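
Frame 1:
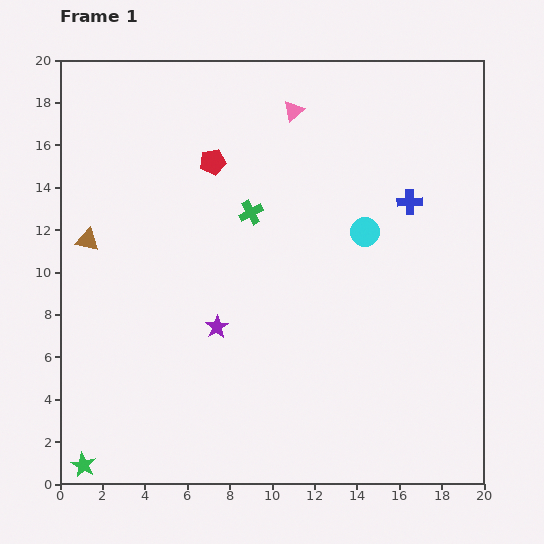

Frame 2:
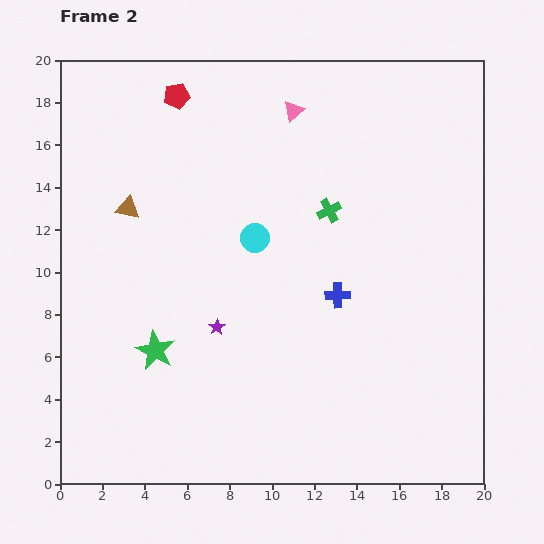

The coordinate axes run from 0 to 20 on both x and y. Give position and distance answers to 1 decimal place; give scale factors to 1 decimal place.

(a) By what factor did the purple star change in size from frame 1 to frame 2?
0.7×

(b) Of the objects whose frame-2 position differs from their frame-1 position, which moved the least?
the brown triangle

(moved 2.4)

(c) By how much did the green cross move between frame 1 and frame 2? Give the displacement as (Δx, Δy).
(3.7, 0.1)

The green cross was at (9.0, 12.8) in frame 1 and (12.7, 12.9) in frame 2.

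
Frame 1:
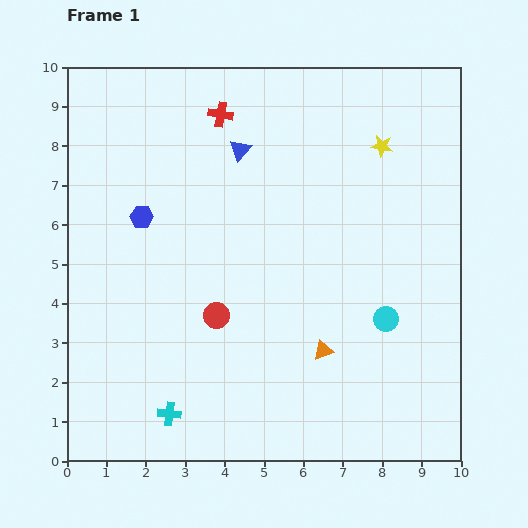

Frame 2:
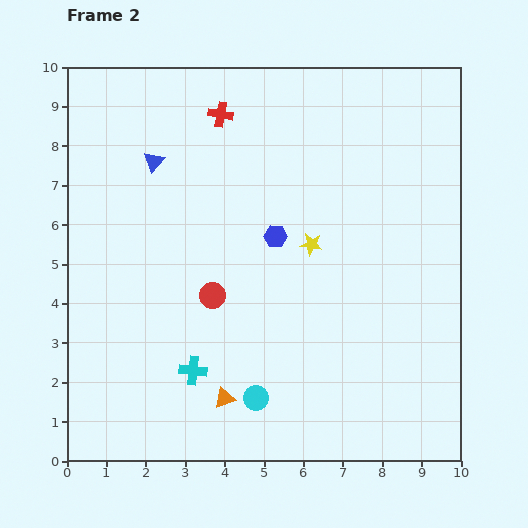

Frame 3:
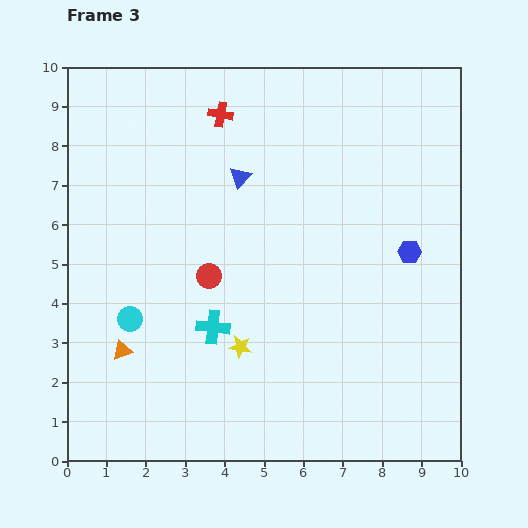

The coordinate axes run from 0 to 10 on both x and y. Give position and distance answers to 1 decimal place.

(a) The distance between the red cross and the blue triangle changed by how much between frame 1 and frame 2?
+1.1

Distance in frame 1: 1.0. Distance in frame 2: 2.1.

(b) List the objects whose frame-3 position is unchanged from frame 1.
the red cross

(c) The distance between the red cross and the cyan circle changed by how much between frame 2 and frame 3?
-1.6

Distance in frame 2: 7.3. Distance in frame 3: 5.7.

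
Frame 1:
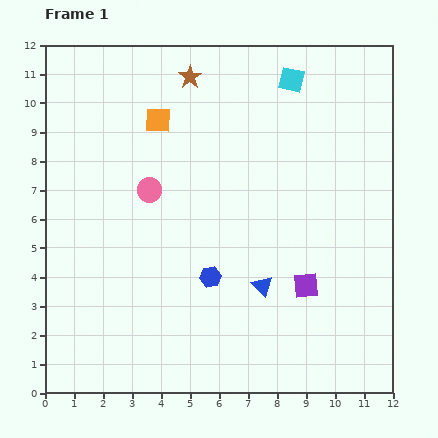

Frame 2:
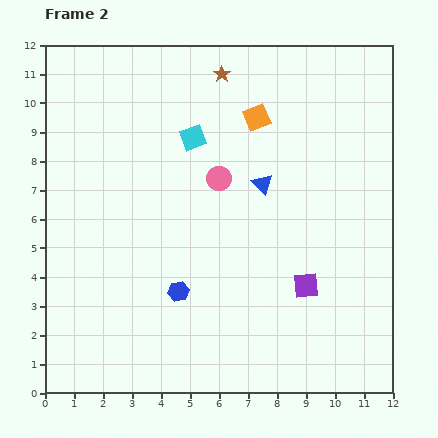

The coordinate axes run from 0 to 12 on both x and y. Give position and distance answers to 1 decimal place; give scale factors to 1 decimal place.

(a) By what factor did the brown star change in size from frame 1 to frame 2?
0.7×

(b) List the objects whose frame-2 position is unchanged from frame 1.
the purple square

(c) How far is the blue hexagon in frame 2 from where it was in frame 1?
1.2

The blue hexagon moved from (5.7, 4.0) to (4.6, 3.5), a distance of √(1.1² + 0.5²) ≈ 1.2.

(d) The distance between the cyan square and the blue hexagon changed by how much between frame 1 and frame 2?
-2.1

Distance in frame 1: 7.4. Distance in frame 2: 5.3.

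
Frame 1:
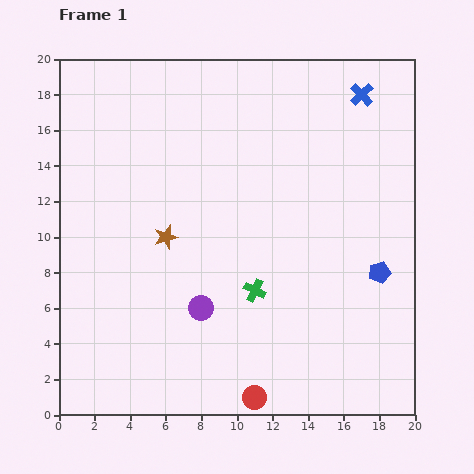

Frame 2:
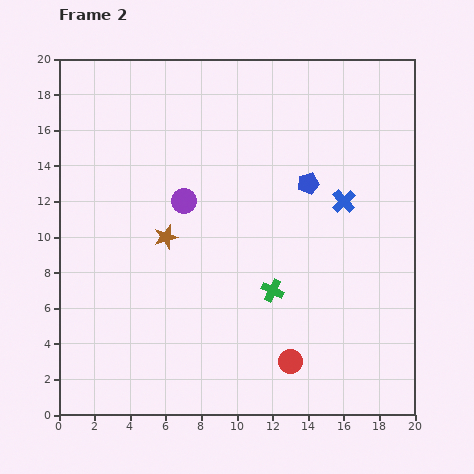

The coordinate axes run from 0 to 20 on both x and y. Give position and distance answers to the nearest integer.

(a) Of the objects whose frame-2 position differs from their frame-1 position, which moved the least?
the green cross

(moved 1)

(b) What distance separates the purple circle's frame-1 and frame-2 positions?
6

The purple circle moved from (8, 6) to (7, 12), a distance of √(1² + 6²) ≈ 6.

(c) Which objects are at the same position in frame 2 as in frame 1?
the brown star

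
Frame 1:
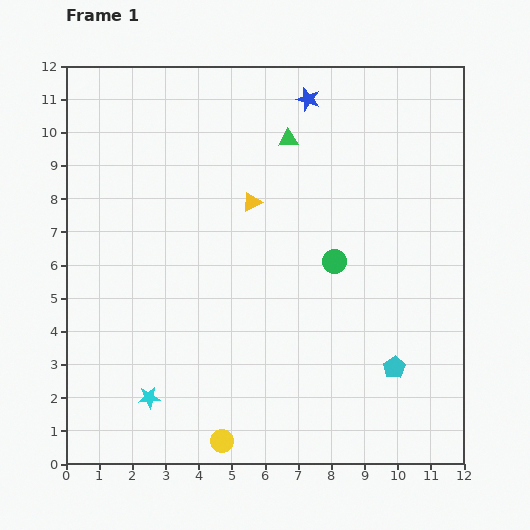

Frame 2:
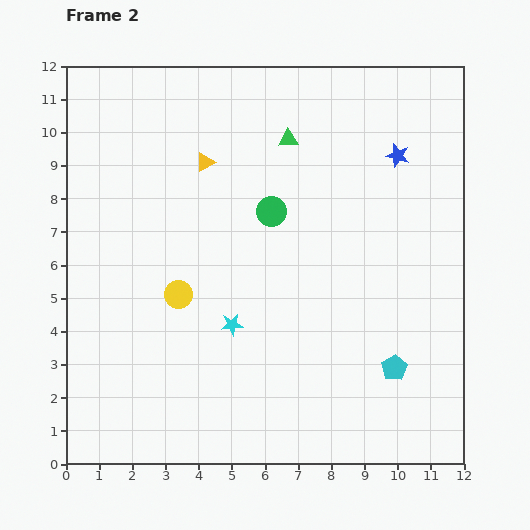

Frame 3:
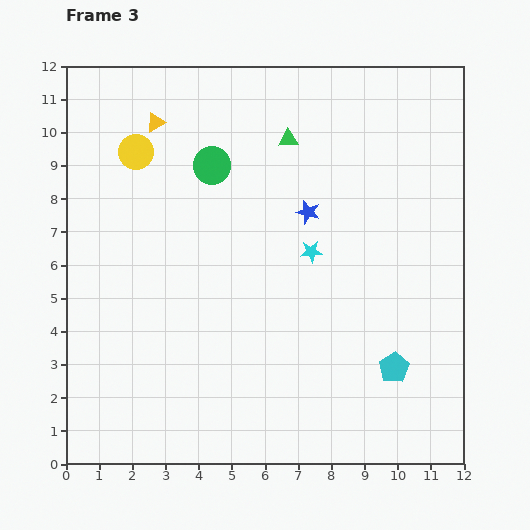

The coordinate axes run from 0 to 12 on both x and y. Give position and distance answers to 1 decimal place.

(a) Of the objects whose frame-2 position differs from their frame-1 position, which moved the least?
the yellow triangle

(moved 1.8)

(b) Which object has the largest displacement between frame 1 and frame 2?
the yellow circle

(moved 4.6; next 3.3)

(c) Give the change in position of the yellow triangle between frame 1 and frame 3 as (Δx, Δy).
(-2.9, 2.4)

The yellow triangle was at (5.6, 7.9) in frame 1 and (2.7, 10.3) in frame 3.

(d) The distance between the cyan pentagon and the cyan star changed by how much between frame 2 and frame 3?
-0.8

Distance in frame 2: 5.1. Distance in frame 3: 4.3.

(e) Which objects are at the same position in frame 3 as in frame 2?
the green triangle, the cyan pentagon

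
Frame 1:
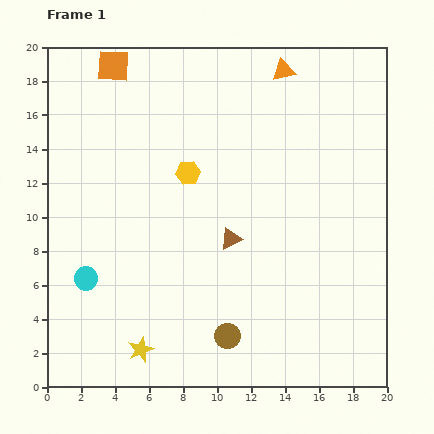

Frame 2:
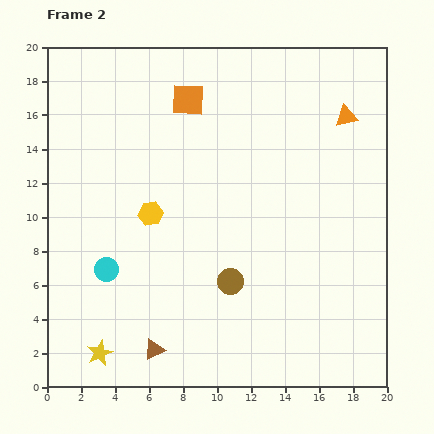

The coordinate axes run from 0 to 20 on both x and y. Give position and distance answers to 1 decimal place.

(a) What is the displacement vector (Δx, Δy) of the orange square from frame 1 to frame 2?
(4.4, -2.0)

The orange square was at (3.9, 18.9) in frame 1 and (8.3, 16.9) in frame 2.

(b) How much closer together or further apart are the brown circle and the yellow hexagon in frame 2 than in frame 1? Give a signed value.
-3.7

Distance in frame 1: 9.9. Distance in frame 2: 6.2.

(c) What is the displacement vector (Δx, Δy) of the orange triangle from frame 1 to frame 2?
(3.7, -2.7)

The orange triangle was at (13.9, 18.6) in frame 1 and (17.6, 15.9) in frame 2.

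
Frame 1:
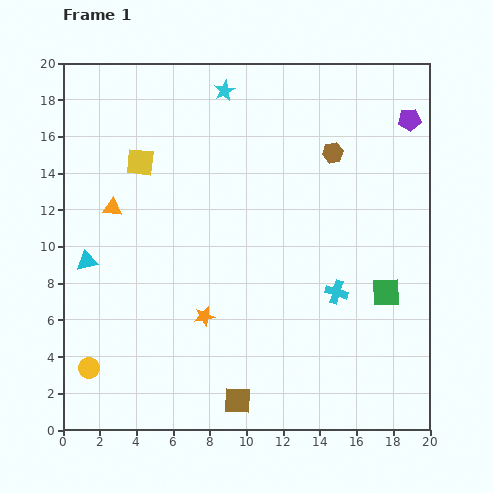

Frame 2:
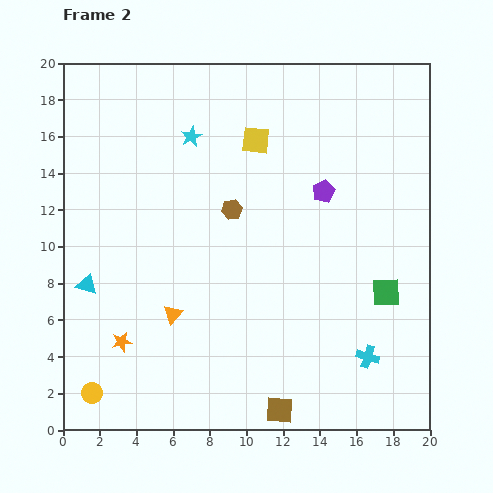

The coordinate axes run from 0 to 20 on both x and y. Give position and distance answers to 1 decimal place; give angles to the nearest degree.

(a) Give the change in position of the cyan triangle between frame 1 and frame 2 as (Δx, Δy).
(0.0, -1.3)

The cyan triangle was at (1.3, 9.2) in frame 1 and (1.3, 7.9) in frame 2.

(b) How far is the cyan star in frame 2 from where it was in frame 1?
3.1

The cyan star moved from (8.8, 18.5) to (7.0, 16.0), a distance of √(1.8² + 2.5²) ≈ 3.1.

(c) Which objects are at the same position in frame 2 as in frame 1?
the green square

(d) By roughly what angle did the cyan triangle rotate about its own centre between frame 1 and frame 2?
29° clockwise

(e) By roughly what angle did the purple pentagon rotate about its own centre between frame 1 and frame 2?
20° counter-clockwise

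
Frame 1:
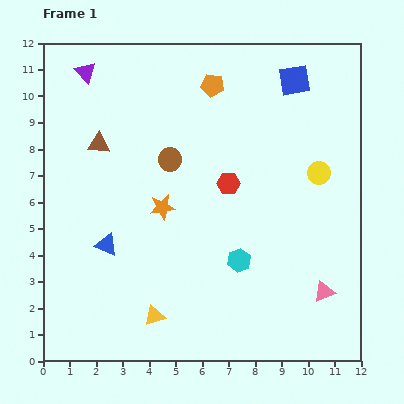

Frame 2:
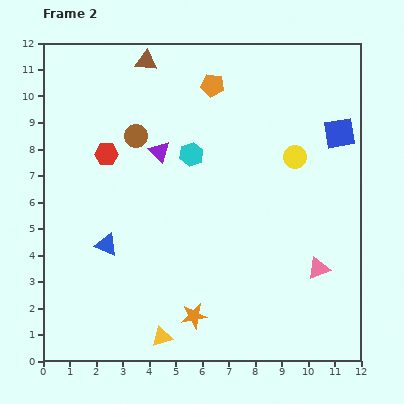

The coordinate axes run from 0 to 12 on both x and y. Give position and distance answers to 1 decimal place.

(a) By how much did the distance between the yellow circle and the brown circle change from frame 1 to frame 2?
+0.5

Distance in frame 1: 5.6. Distance in frame 2: 6.1.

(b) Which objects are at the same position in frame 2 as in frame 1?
the blue triangle, the orange pentagon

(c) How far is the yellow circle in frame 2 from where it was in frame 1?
1.1

The yellow circle moved from (10.4, 7.1) to (9.5, 7.7), a distance of √(0.9² + 0.6²) ≈ 1.1.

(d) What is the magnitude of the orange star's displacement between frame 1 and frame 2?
4.3

The orange star moved from (4.5, 5.8) to (5.7, 1.7), a distance of √(1.2² + 4.1²) ≈ 4.3.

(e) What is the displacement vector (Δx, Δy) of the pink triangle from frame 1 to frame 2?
(-0.2, 0.9)

The pink triangle was at (10.6, 2.6) in frame 1 and (10.4, 3.5) in frame 2.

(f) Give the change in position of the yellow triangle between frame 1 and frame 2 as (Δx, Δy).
(0.3, -0.8)

The yellow triangle was at (4.2, 1.7) in frame 1 and (4.5, 0.9) in frame 2.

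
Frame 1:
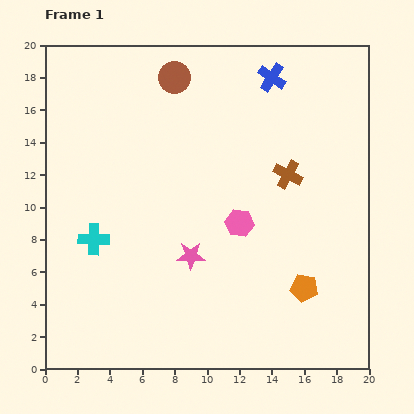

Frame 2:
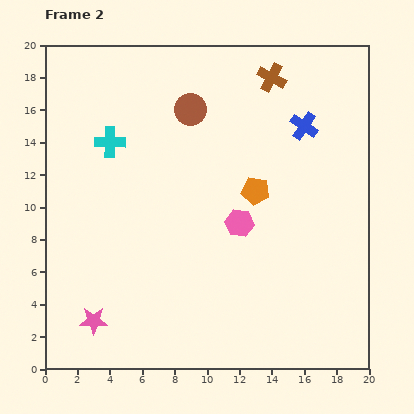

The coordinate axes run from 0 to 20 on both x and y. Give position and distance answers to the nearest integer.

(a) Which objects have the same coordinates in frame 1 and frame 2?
the pink hexagon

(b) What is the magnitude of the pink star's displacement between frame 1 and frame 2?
7

The pink star moved from (9, 7) to (3, 3), a distance of √(6² + 4²) ≈ 7.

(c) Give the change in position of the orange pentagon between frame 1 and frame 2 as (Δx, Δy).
(-3, 6)

The orange pentagon was at (16, 5) in frame 1 and (13, 11) in frame 2.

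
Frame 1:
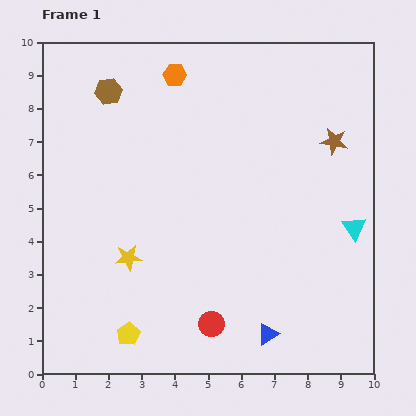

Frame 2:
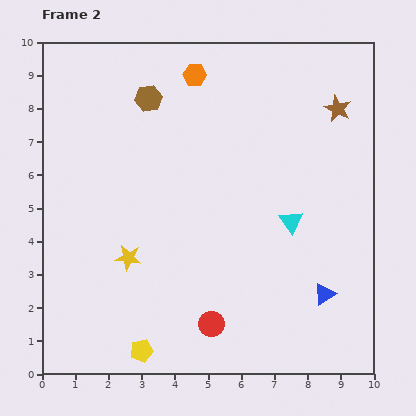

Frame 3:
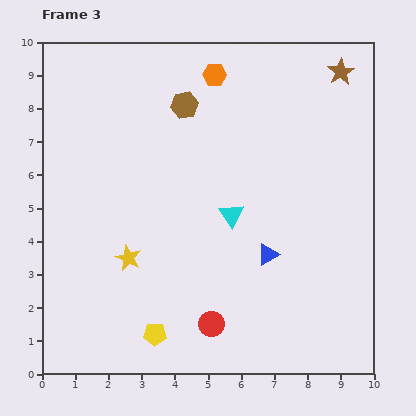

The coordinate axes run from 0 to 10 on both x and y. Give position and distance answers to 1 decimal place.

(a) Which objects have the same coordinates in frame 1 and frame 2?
the red circle, the yellow star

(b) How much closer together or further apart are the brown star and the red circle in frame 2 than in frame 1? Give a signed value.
+0.9

Distance in frame 1: 6.6. Distance in frame 2: 7.5.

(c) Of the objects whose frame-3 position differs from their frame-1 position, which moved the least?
the yellow pentagon

(moved 0.8)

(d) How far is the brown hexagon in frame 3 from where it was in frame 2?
1.1

The brown hexagon moved from (3.2, 8.3) to (4.3, 8.1), a distance of √(1.1² + 0.2²) ≈ 1.1.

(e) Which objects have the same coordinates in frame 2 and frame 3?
the red circle, the yellow star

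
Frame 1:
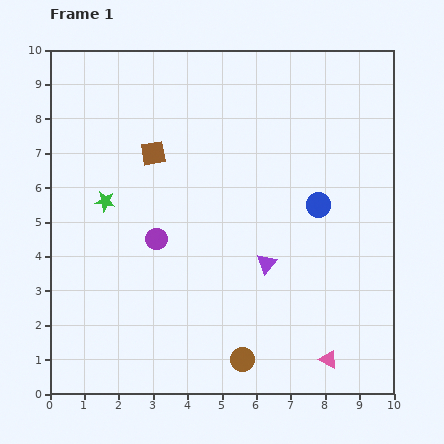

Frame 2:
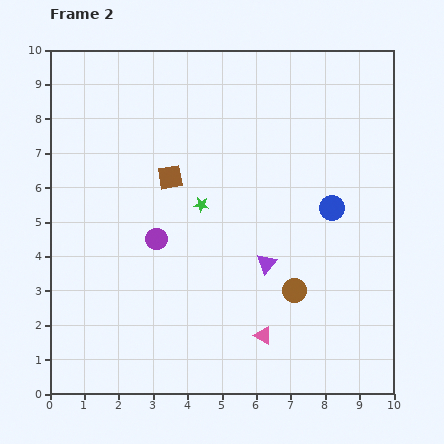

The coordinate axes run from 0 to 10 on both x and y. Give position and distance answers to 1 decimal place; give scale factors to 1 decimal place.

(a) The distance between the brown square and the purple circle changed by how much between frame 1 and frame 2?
-0.7

Distance in frame 1: 2.5. Distance in frame 2: 1.8.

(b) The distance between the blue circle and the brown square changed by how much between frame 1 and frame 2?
-0.2

Distance in frame 1: 5.0. Distance in frame 2: 4.8.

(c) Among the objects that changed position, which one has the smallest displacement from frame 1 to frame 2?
the blue circle

(moved 0.4)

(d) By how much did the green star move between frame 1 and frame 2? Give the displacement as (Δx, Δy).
(2.8, -0.1)

The green star was at (1.6, 5.6) in frame 1 and (4.4, 5.5) in frame 2.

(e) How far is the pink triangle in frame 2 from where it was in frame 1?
2.0

The pink triangle moved from (8.1, 1.0) to (6.2, 1.7), a distance of √(1.9² + 0.7²) ≈ 2.0.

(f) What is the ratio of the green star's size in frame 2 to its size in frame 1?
0.7×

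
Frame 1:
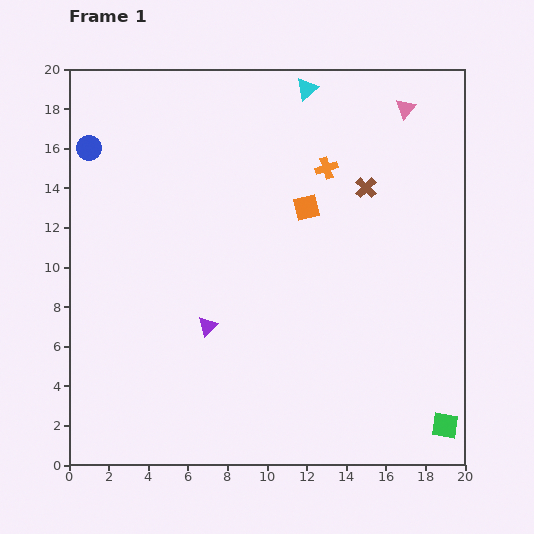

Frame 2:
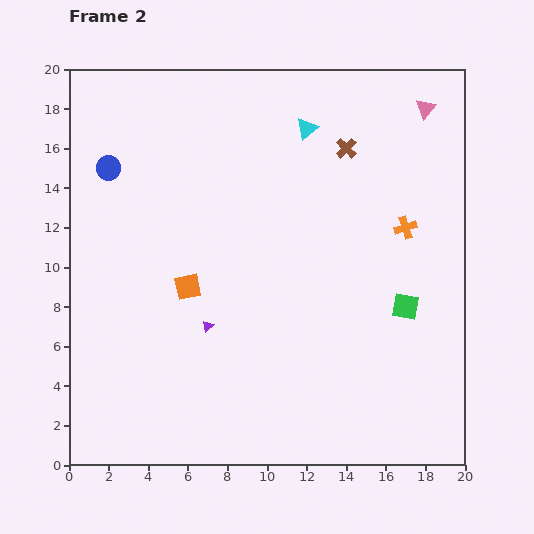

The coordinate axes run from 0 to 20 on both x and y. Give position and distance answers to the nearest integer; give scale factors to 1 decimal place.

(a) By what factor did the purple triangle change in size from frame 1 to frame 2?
0.6×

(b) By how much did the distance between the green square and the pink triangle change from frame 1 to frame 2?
-6

Distance in frame 1: 16. Distance in frame 2: 10.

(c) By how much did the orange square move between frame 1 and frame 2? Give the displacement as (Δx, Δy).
(-6, -4)

The orange square was at (12, 13) in frame 1 and (6, 9) in frame 2.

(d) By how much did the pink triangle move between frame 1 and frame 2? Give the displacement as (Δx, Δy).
(1, 0)

The pink triangle was at (17, 18) in frame 1 and (18, 18) in frame 2.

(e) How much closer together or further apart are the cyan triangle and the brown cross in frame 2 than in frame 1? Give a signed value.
-4

Distance in frame 1: 6. Distance in frame 2: 2.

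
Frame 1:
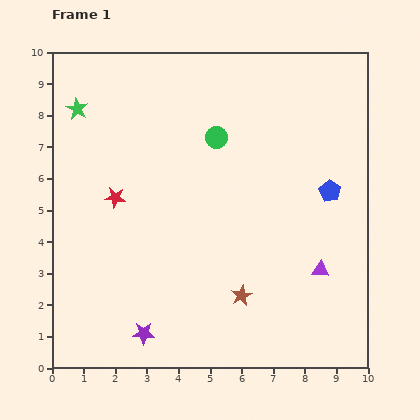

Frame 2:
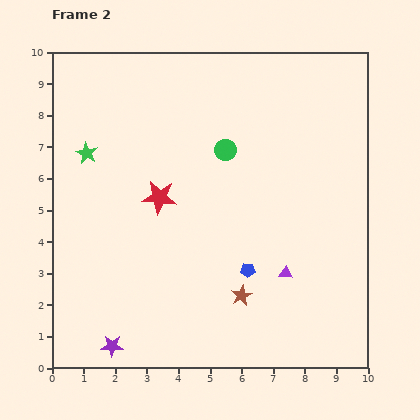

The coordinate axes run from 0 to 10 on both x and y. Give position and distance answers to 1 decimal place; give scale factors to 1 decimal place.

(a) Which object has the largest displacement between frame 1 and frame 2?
the blue pentagon

(moved 3.6; next 1.4)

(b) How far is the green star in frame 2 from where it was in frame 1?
1.4

The green star moved from (0.8, 8.2) to (1.1, 6.8), a distance of √(0.3² + 1.4²) ≈ 1.4.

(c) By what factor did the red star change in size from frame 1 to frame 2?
1.7×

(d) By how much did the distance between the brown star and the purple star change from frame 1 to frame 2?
+1.1

Distance in frame 1: 3.3. Distance in frame 2: 4.4.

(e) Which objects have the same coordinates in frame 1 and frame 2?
the brown star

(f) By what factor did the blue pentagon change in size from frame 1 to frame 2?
0.6×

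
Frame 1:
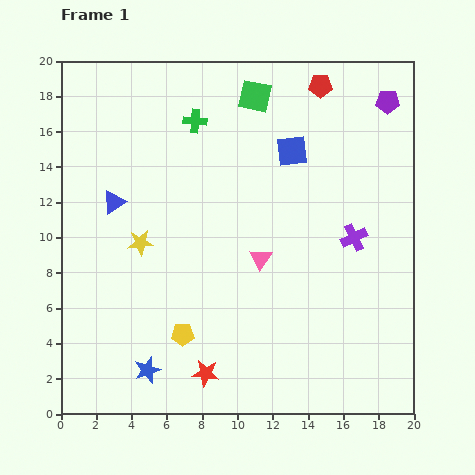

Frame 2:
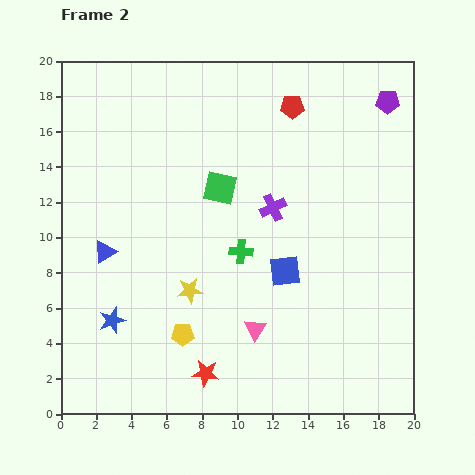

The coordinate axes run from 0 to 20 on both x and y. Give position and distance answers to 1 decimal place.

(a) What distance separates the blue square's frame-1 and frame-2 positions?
6.8

The blue square moved from (13.1, 14.9) to (12.7, 8.1), a distance of √(0.4² + 6.8²) ≈ 6.8.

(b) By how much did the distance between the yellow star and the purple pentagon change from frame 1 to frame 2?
-0.6

Distance in frame 1: 16.1. Distance in frame 2: 15.5.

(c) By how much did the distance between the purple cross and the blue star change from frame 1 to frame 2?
-2.8

Distance in frame 1: 13.9. Distance in frame 2: 11.1.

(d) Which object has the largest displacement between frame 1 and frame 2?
the green cross

(moved 7.8; next 6.8)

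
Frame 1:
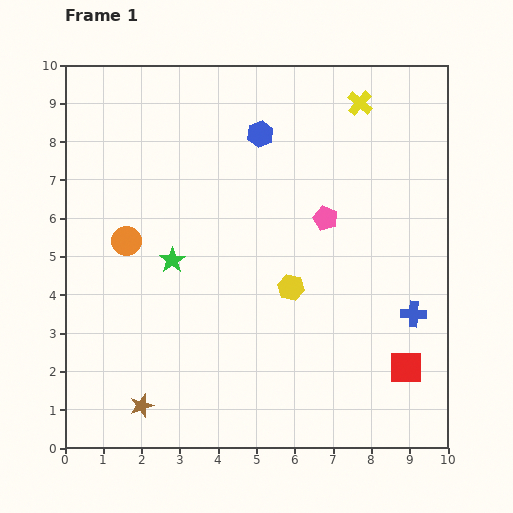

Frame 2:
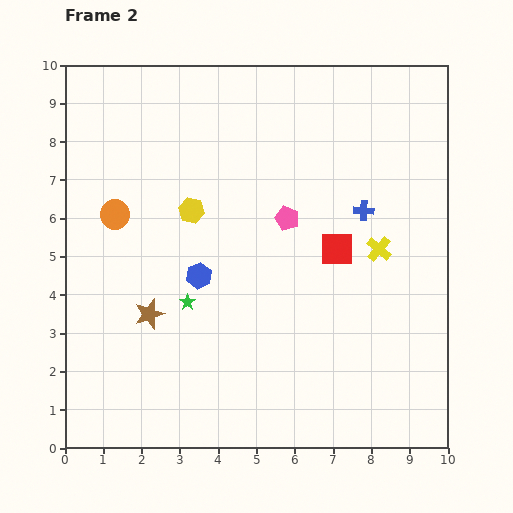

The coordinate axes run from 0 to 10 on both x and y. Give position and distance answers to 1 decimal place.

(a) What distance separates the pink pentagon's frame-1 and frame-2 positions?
1.0

The pink pentagon moved from (6.8, 6.0) to (5.8, 6.0), a distance of √(1.0² + 0.0²) ≈ 1.0.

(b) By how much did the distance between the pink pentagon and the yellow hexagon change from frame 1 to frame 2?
+0.5

Distance in frame 1: 2.0. Distance in frame 2: 2.5.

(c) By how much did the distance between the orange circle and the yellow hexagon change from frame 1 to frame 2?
-2.5

Distance in frame 1: 4.5. Distance in frame 2: 2.0.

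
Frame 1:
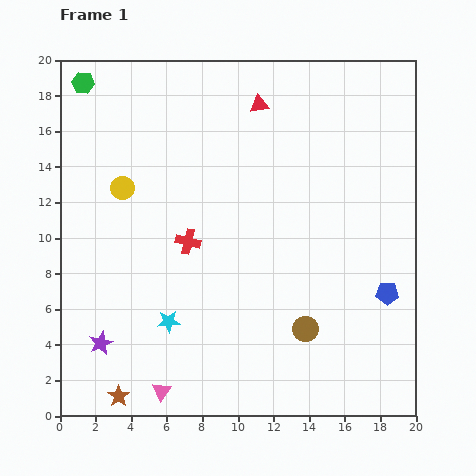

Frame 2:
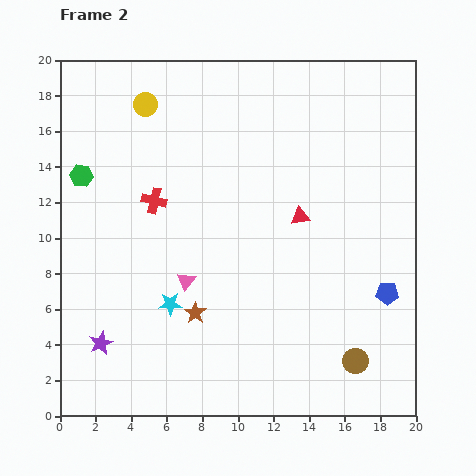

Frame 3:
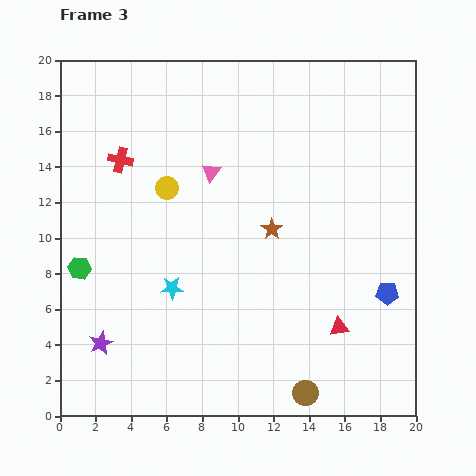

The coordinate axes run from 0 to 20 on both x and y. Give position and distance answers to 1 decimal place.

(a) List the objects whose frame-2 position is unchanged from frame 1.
the purple star, the blue pentagon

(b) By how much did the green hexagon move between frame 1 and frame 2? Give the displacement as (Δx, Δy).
(-0.1, -5.2)

The green hexagon was at (1.3, 18.7) in frame 1 and (1.2, 13.5) in frame 2.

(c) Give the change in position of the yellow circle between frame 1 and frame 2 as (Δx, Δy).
(1.3, 4.7)

The yellow circle was at (3.5, 12.8) in frame 1 and (4.8, 17.5) in frame 2.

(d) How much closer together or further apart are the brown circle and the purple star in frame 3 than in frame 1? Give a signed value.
+0.3

Distance in frame 1: 11.5. Distance in frame 3: 11.8.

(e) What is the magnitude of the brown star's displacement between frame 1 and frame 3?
12.7

The brown star moved from (3.3, 1.1) to (11.9, 10.5), a distance of √(8.6² + 9.4²) ≈ 12.7.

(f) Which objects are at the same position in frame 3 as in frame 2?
the purple star, the blue pentagon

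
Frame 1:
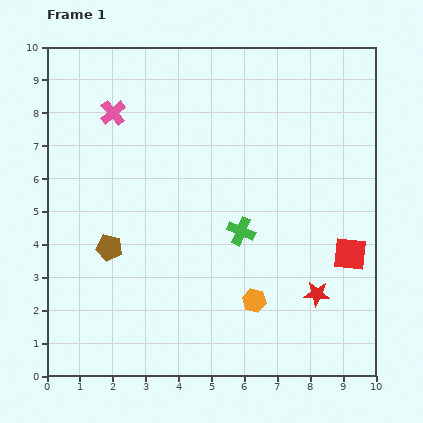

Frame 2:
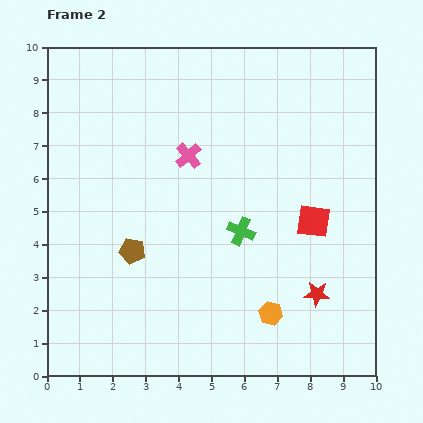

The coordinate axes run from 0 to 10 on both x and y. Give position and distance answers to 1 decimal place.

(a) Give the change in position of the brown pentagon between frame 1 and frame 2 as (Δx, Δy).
(0.7, -0.1)

The brown pentagon was at (1.9, 3.9) in frame 1 and (2.6, 3.8) in frame 2.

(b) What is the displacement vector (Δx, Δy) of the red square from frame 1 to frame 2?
(-1.1, 1.0)

The red square was at (9.2, 3.7) in frame 1 and (8.1, 4.7) in frame 2.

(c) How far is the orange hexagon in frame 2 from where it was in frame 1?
0.6

The orange hexagon moved from (6.3, 2.3) to (6.8, 1.9), a distance of √(0.5² + 0.4²) ≈ 0.6.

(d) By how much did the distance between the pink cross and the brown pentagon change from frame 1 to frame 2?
-0.7

Distance in frame 1: 4.1. Distance in frame 2: 3.4.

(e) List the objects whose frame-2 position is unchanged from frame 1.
the green cross, the red star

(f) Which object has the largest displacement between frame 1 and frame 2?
the pink cross

(moved 2.6; next 1.5)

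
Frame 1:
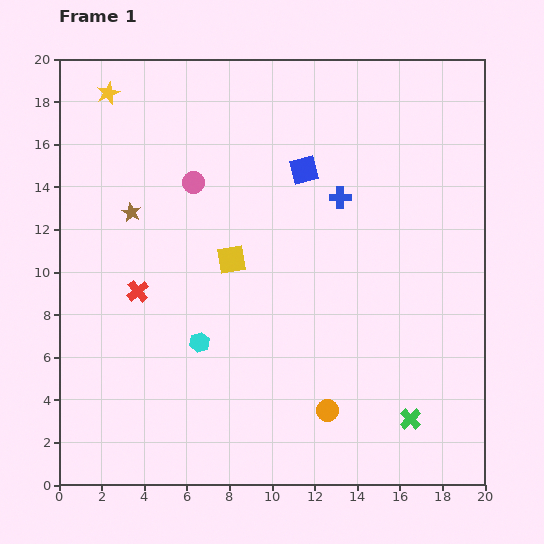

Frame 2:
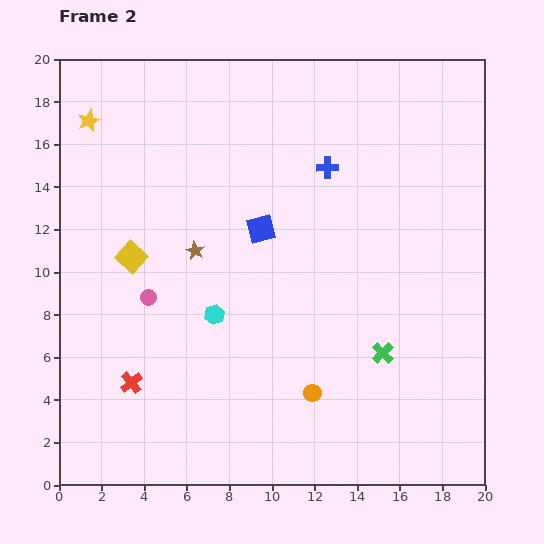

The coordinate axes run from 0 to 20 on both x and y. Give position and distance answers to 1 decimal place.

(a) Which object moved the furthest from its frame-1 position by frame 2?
the pink circle

(moved 5.8; next 4.7)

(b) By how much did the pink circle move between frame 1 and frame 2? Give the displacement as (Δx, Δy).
(-2.1, -5.4)

The pink circle was at (6.3, 14.2) in frame 1 and (4.2, 8.8) in frame 2.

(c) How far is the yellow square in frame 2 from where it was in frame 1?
4.7

The yellow square moved from (8.1, 10.6) to (3.4, 10.7), a distance of √(4.7² + 0.1²) ≈ 4.7.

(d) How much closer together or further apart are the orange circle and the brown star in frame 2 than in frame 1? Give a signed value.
-4.4

Distance in frame 1: 13.1. Distance in frame 2: 8.7.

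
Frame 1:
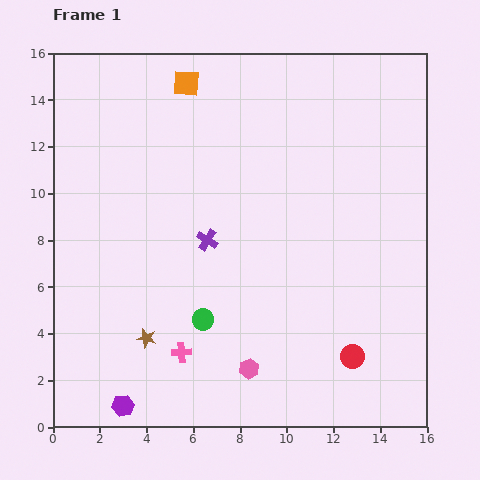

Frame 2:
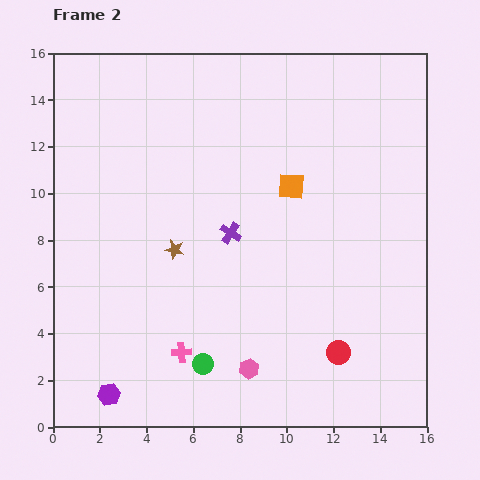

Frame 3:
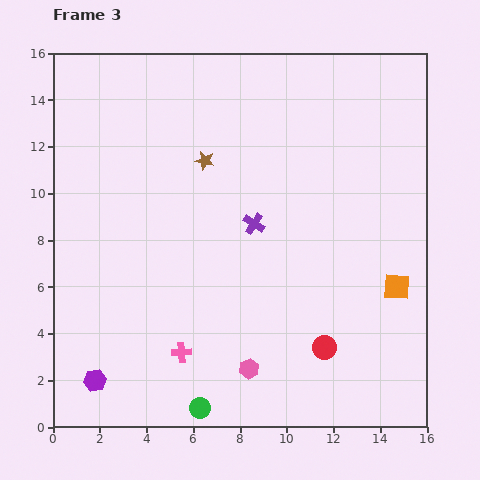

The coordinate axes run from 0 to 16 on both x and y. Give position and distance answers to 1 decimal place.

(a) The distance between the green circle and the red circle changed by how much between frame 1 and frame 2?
-0.8

Distance in frame 1: 6.6. Distance in frame 2: 5.8.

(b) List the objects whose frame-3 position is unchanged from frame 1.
the pink hexagon, the pink cross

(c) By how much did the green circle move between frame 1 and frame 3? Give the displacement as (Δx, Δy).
(-0.1, -3.8)

The green circle was at (6.4, 4.6) in frame 1 and (6.3, 0.8) in frame 3.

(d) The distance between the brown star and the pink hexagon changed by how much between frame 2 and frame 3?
+3.1

Distance in frame 2: 6.0. Distance in frame 3: 9.1.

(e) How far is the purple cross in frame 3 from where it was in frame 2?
1.1

The purple cross moved from (7.6, 8.3) to (8.6, 8.7), a distance of √(1.0² + 0.4²) ≈ 1.1.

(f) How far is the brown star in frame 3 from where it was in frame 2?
4.0

The brown star moved from (5.2, 7.6) to (6.5, 11.4), a distance of √(1.3² + 3.8²) ≈ 4.0.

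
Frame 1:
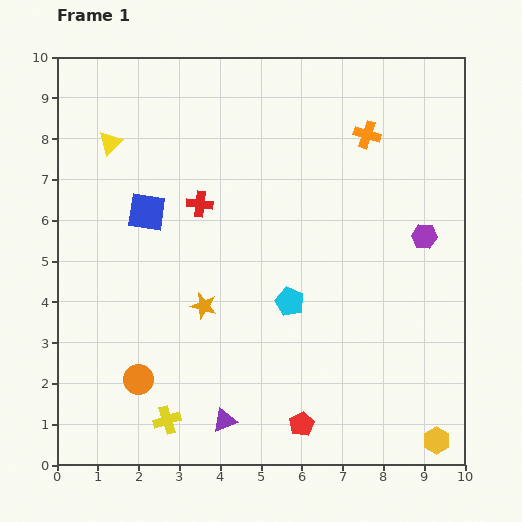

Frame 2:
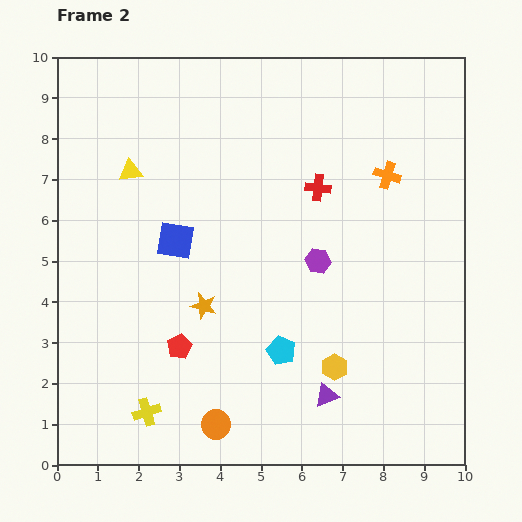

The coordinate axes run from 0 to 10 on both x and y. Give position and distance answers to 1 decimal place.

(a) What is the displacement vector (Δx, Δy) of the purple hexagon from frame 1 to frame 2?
(-2.6, -0.6)

The purple hexagon was at (9.0, 5.6) in frame 1 and (6.4, 5.0) in frame 2.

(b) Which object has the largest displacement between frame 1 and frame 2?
the red pentagon

(moved 3.6; next 3.1)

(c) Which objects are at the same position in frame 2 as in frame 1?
the orange star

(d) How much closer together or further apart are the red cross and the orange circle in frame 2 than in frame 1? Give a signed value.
+1.7

Distance in frame 1: 4.6. Distance in frame 2: 6.3.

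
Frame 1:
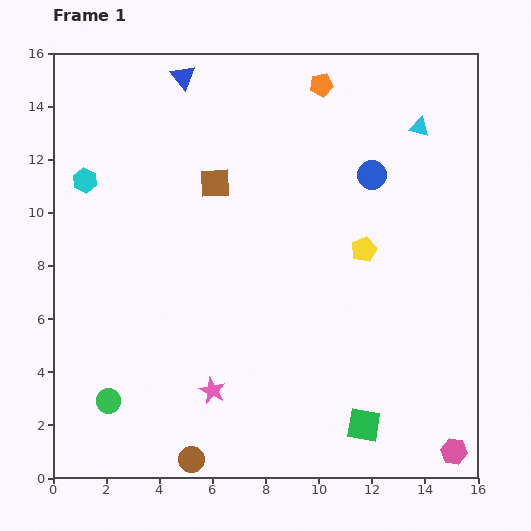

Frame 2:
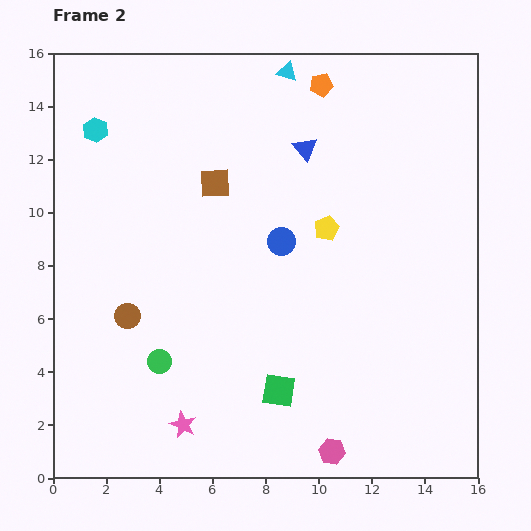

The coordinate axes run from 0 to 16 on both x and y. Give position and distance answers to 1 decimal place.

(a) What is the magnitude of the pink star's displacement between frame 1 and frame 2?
1.7

The pink star moved from (6.0, 3.3) to (4.9, 2.0), a distance of √(1.1² + 1.3²) ≈ 1.7.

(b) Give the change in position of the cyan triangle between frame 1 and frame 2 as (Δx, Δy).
(-5.0, 2.1)

The cyan triangle was at (13.8, 13.2) in frame 1 and (8.8, 15.3) in frame 2.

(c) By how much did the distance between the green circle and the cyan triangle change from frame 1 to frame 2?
-3.7

Distance in frame 1: 15.6. Distance in frame 2: 11.9.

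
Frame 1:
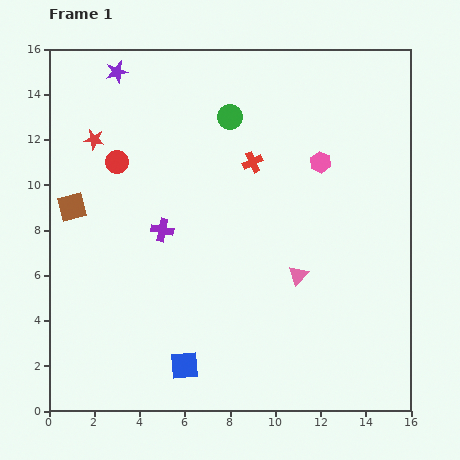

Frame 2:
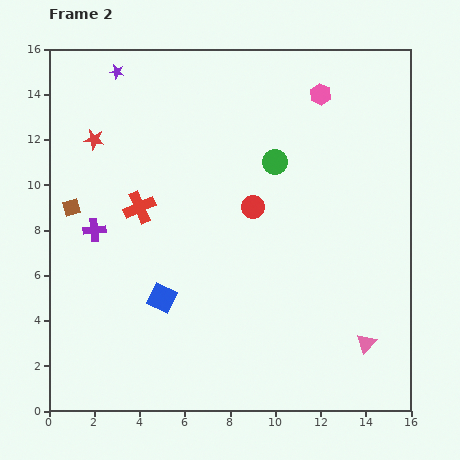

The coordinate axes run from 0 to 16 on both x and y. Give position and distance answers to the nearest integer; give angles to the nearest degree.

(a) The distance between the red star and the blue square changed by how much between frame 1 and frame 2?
-3

Distance in frame 1: 11. Distance in frame 2: 8.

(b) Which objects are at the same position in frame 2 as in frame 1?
the brown square, the red star, the purple star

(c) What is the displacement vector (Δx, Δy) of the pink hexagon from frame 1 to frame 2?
(0, 3)

The pink hexagon was at (12, 11) in frame 1 and (12, 14) in frame 2.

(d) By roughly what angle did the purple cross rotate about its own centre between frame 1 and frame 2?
17° counter-clockwise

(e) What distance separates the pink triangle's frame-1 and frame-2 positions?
4

The pink triangle moved from (11, 6) to (14, 3), a distance of √(3² + 3²) ≈ 4.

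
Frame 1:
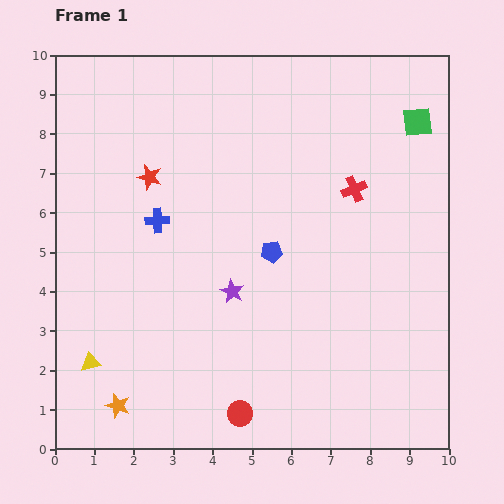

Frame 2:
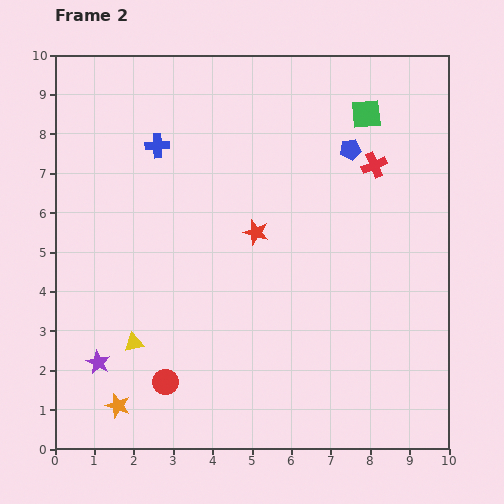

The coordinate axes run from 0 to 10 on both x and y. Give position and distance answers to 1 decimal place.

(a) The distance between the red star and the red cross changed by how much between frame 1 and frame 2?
-1.8

Distance in frame 1: 5.2. Distance in frame 2: 3.4.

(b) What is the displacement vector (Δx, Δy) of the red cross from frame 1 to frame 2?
(0.5, 0.6)

The red cross was at (7.6, 6.6) in frame 1 and (8.1, 7.2) in frame 2.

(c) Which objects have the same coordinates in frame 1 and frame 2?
the orange star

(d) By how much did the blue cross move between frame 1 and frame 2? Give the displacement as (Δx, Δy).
(0.0, 1.9)

The blue cross was at (2.6, 5.8) in frame 1 and (2.6, 7.7) in frame 2.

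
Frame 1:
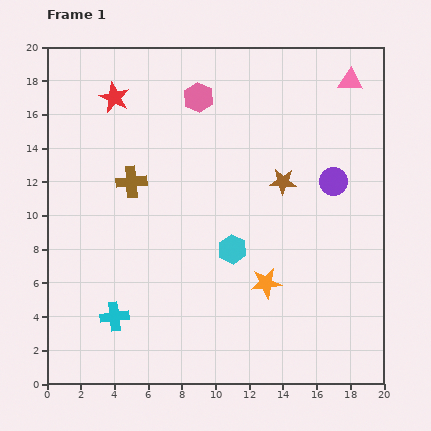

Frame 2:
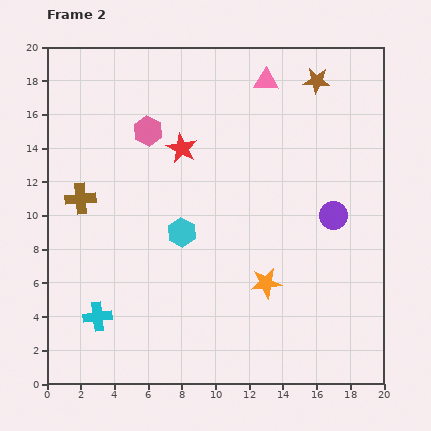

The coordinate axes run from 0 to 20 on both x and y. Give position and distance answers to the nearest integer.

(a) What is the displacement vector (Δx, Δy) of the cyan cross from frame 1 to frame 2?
(-1, 0)

The cyan cross was at (4, 4) in frame 1 and (3, 4) in frame 2.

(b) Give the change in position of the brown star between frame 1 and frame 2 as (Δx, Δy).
(2, 6)

The brown star was at (14, 12) in frame 1 and (16, 18) in frame 2.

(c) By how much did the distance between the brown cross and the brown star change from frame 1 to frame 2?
+7

Distance in frame 1: 9. Distance in frame 2: 16.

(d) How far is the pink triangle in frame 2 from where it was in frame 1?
5

The pink triangle moved from (18, 18) to (13, 18), a distance of √(5² + 0²) ≈ 5.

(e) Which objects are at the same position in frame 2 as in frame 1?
the orange star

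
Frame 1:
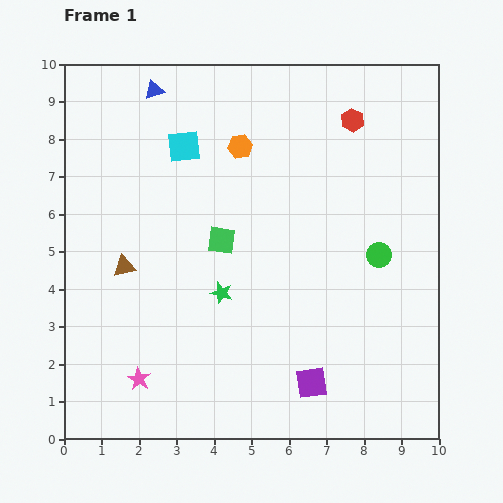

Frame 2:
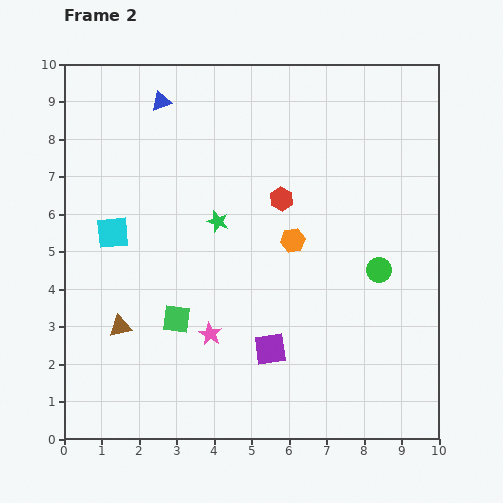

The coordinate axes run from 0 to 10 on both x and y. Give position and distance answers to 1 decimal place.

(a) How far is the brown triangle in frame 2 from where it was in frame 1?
1.6

The brown triangle moved from (1.6, 4.6) to (1.5, 3.0), a distance of √(0.1² + 1.6²) ≈ 1.6.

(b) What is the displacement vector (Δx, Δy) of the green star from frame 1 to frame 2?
(-0.1, 1.9)

The green star was at (4.2, 3.9) in frame 1 and (4.1, 5.8) in frame 2.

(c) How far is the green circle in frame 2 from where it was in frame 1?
0.4

The green circle moved from (8.4, 4.9) to (8.4, 4.5), a distance of √(0.0² + 0.4²) ≈ 0.4.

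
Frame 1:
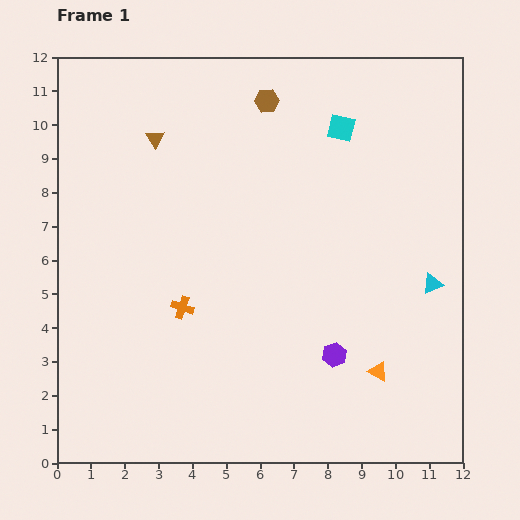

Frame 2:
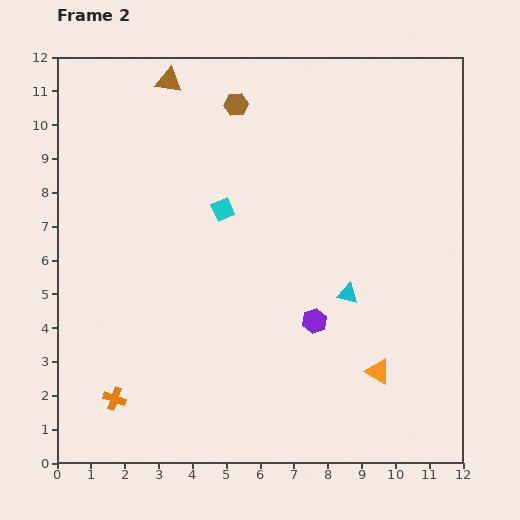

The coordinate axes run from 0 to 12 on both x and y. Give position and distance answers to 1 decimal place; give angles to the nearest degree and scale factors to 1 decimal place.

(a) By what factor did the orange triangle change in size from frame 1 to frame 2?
1.3×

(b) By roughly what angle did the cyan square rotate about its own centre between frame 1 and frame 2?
36° counter-clockwise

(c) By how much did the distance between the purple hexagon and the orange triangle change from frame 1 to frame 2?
+1.0

Distance in frame 1: 1.4. Distance in frame 2: 2.4.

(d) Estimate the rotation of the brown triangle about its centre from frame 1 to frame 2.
47° counter-clockwise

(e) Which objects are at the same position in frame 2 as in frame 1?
the orange triangle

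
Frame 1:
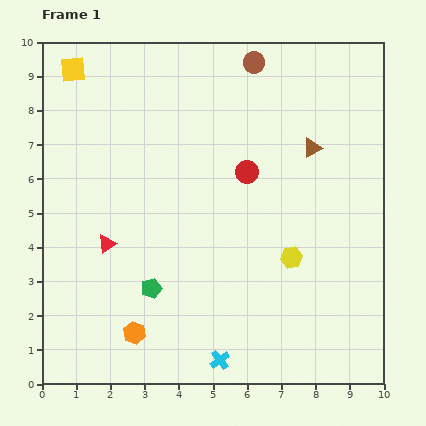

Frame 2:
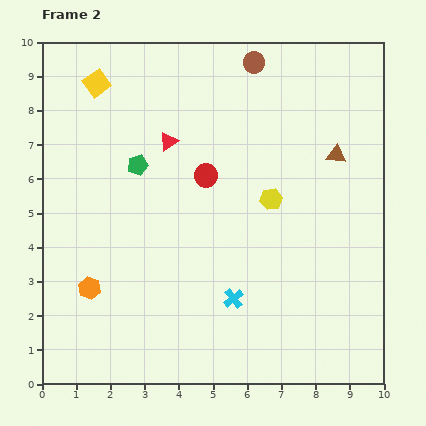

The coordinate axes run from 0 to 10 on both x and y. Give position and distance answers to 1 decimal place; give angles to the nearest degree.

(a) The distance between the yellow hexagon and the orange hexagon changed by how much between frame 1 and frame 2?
+0.8

Distance in frame 1: 5.1. Distance in frame 2: 5.9.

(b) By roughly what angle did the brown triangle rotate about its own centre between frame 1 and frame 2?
35° clockwise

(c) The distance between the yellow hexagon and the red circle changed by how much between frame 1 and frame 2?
-0.8

Distance in frame 1: 2.8. Distance in frame 2: 2.0.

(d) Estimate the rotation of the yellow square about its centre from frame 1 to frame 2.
29° counter-clockwise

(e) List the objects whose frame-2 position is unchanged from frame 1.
the brown circle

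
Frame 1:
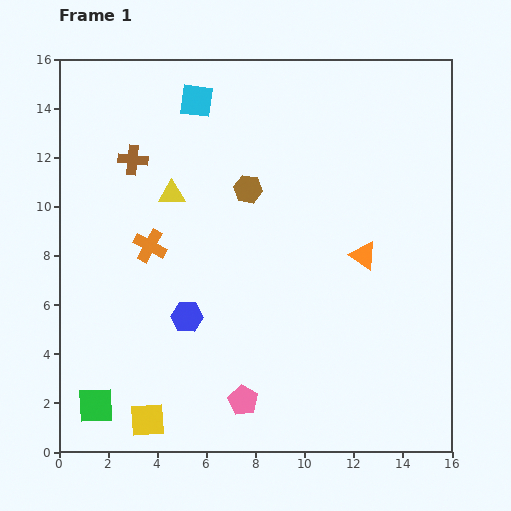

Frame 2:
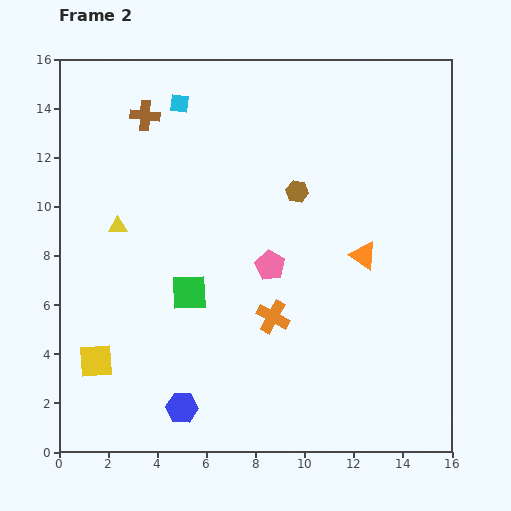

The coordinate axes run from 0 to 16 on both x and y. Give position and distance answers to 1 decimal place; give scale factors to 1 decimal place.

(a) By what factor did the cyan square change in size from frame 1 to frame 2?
0.6×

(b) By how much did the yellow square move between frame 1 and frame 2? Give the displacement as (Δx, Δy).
(-2.1, 2.4)

The yellow square was at (3.6, 1.3) in frame 1 and (1.5, 3.7) in frame 2.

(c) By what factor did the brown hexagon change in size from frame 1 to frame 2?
0.8×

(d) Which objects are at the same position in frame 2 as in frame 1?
the orange triangle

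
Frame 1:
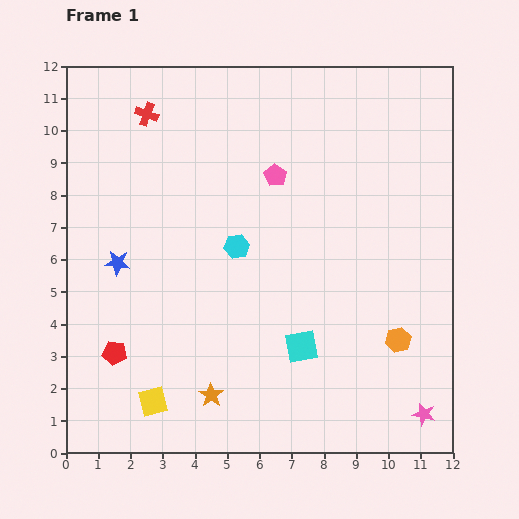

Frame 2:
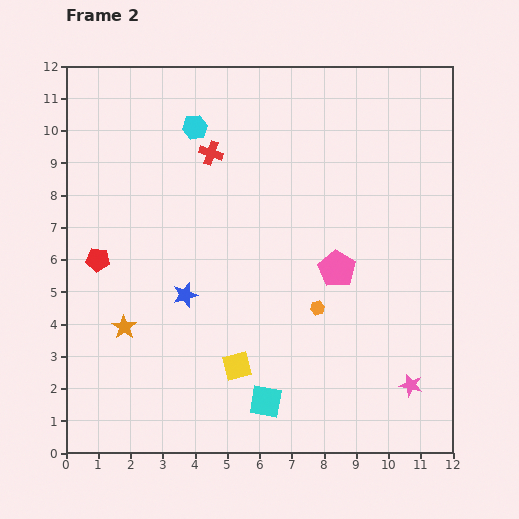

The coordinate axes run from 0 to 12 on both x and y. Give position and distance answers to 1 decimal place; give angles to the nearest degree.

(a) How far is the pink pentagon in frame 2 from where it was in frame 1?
3.5

The pink pentagon moved from (6.5, 8.6) to (8.4, 5.7), a distance of √(1.9² + 2.9²) ≈ 3.5.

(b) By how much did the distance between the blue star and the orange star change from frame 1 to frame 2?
-2.9

Distance in frame 1: 5.0. Distance in frame 2: 2.1.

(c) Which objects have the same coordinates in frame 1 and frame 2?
none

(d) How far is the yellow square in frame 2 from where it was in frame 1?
2.8

The yellow square moved from (2.7, 1.6) to (5.3, 2.7), a distance of √(2.6² + 1.1²) ≈ 2.8.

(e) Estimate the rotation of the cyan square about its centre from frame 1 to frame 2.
19° clockwise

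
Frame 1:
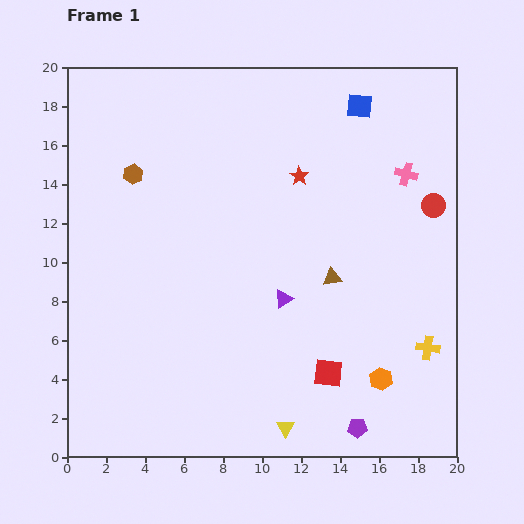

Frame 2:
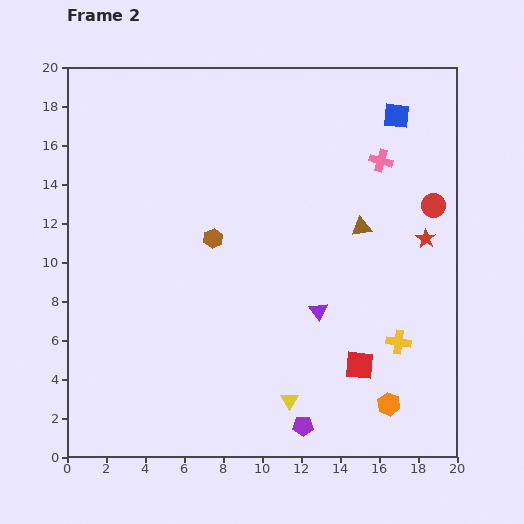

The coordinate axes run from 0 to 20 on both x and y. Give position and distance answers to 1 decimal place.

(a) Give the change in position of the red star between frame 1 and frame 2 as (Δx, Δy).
(6.5, -3.2)

The red star was at (11.9, 14.4) in frame 1 and (18.4, 11.2) in frame 2.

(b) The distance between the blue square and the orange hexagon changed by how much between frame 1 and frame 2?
+0.8

Distance in frame 1: 14.0. Distance in frame 2: 14.8.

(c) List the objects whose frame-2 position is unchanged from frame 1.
the red circle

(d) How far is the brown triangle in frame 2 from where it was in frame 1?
3.0

The brown triangle moved from (13.6, 9.2) to (15.1, 11.8), a distance of √(1.5² + 2.6²) ≈ 3.0.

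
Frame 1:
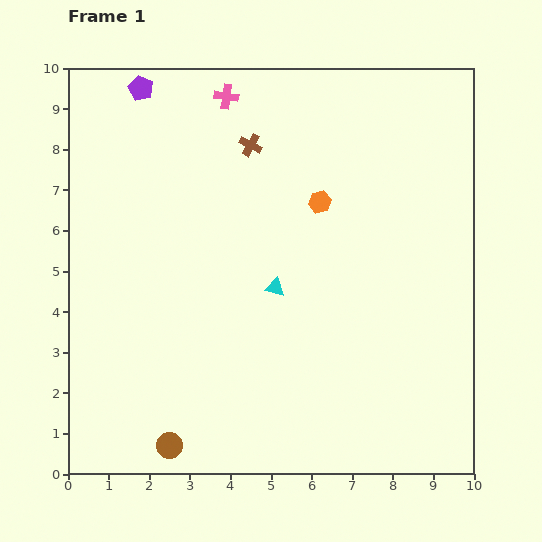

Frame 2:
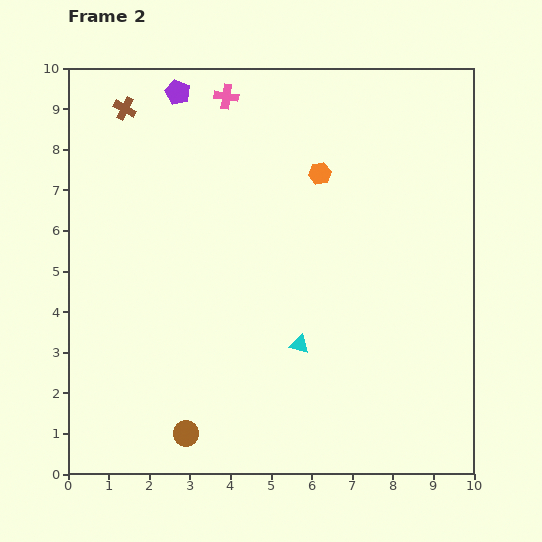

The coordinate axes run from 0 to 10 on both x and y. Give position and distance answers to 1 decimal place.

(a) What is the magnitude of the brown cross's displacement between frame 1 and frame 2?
3.2

The brown cross moved from (4.5, 8.1) to (1.4, 9.0), a distance of √(3.1² + 0.9²) ≈ 3.2.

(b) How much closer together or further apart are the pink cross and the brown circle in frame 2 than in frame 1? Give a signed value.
-0.3

Distance in frame 1: 8.7. Distance in frame 2: 8.4.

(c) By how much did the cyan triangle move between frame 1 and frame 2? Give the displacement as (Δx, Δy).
(0.6, -1.4)

The cyan triangle was at (5.1, 4.6) in frame 1 and (5.7, 3.2) in frame 2.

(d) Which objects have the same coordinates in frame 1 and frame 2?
the pink cross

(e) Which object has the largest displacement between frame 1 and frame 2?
the brown cross

(moved 3.2; next 1.5)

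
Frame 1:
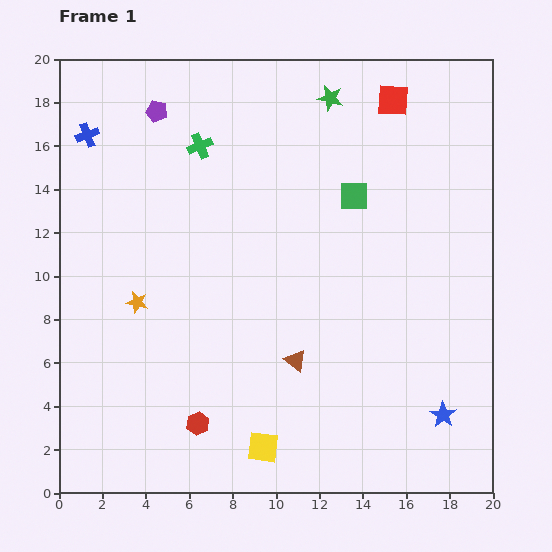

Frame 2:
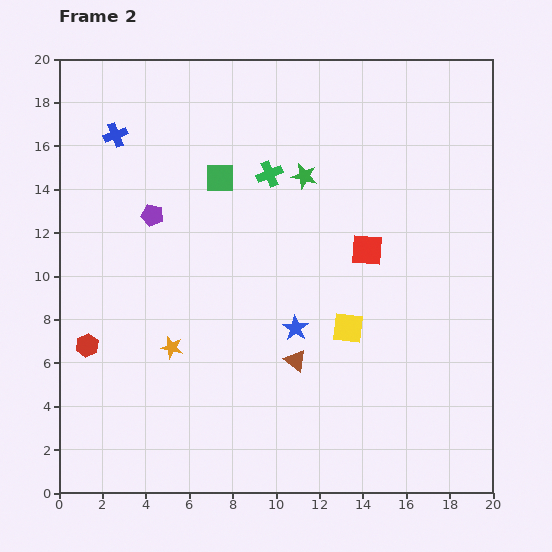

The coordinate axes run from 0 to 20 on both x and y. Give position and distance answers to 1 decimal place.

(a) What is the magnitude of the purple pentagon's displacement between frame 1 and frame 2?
4.8

The purple pentagon moved from (4.5, 17.6) to (4.3, 12.8), a distance of √(0.2² + 4.8²) ≈ 4.8.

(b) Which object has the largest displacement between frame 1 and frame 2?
the blue star

(moved 7.9; next 7.0)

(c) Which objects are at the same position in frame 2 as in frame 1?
the brown triangle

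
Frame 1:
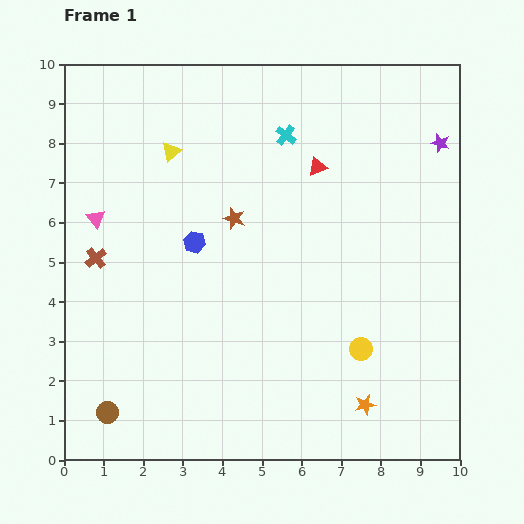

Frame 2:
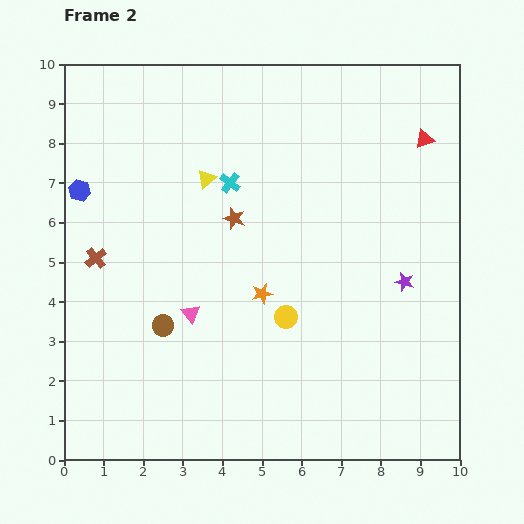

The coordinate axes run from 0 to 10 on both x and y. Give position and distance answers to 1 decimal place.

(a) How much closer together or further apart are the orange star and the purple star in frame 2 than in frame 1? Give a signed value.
-3.3

Distance in frame 1: 6.9. Distance in frame 2: 3.6.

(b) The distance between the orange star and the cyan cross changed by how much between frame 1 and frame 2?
-4.2

Distance in frame 1: 7.1. Distance in frame 2: 2.9.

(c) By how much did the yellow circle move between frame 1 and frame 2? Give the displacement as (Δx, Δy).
(-1.9, 0.8)

The yellow circle was at (7.5, 2.8) in frame 1 and (5.6, 3.6) in frame 2.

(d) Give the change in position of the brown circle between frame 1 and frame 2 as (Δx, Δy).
(1.4, 2.2)

The brown circle was at (1.1, 1.2) in frame 1 and (2.5, 3.4) in frame 2.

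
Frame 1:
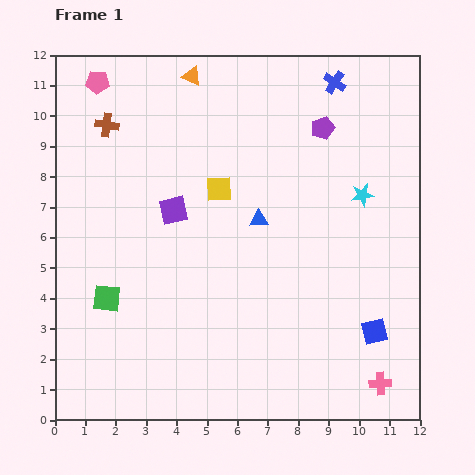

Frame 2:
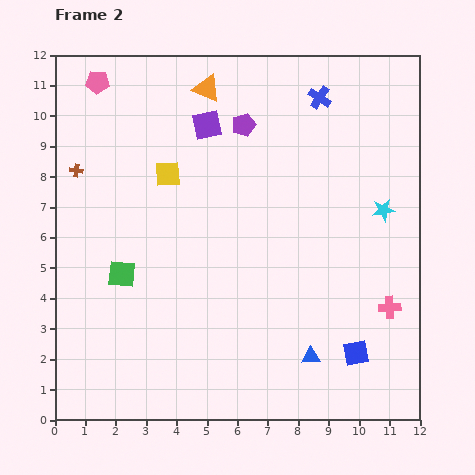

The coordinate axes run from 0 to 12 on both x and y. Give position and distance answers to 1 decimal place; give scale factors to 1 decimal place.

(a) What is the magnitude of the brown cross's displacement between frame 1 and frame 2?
1.8

The brown cross moved from (1.7, 9.7) to (0.7, 8.2), a distance of √(1.0² + 1.5²) ≈ 1.8.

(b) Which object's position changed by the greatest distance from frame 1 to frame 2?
the blue triangle

(moved 4.8; next 3.0)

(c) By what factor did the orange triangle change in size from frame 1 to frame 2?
1.4×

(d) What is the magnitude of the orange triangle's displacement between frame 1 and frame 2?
0.6

The orange triangle moved from (4.5, 11.3) to (5.0, 10.9), a distance of √(0.5² + 0.4²) ≈ 0.6.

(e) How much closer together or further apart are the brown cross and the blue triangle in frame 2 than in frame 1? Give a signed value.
+3.9

Distance in frame 1: 5.9. Distance in frame 2: 9.8.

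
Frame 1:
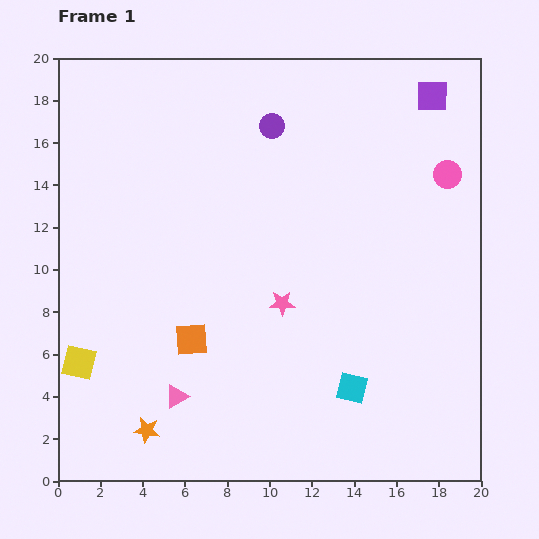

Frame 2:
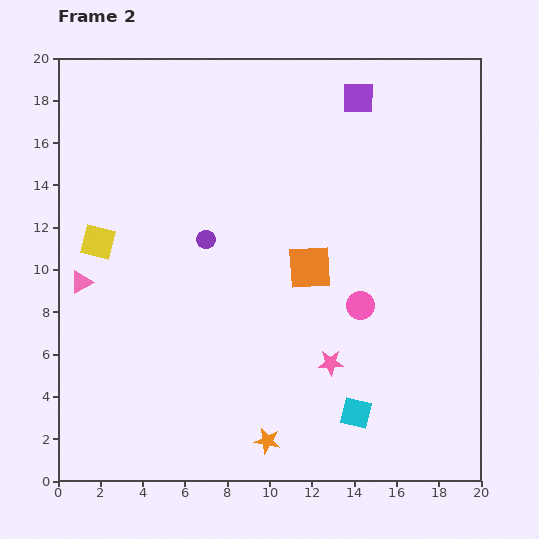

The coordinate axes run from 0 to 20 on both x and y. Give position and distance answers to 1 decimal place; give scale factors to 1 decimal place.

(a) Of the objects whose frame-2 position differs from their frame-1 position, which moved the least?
the cyan square

(moved 1.2)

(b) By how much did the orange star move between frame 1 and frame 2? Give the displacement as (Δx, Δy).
(5.7, -0.5)

The orange star was at (4.2, 2.4) in frame 1 and (9.9, 1.9) in frame 2.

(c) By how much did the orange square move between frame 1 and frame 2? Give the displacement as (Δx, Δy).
(5.6, 3.4)

The orange square was at (6.3, 6.7) in frame 1 and (11.9, 10.1) in frame 2.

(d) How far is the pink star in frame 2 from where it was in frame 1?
3.6

The pink star moved from (10.6, 8.4) to (12.9, 5.6), a distance of √(2.3² + 2.8²) ≈ 3.6.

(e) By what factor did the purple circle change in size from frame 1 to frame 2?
0.7×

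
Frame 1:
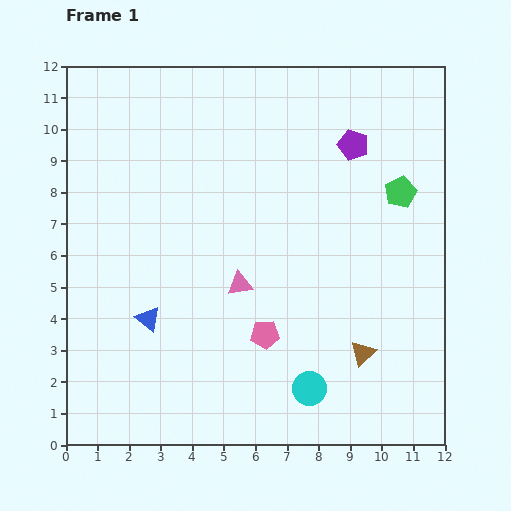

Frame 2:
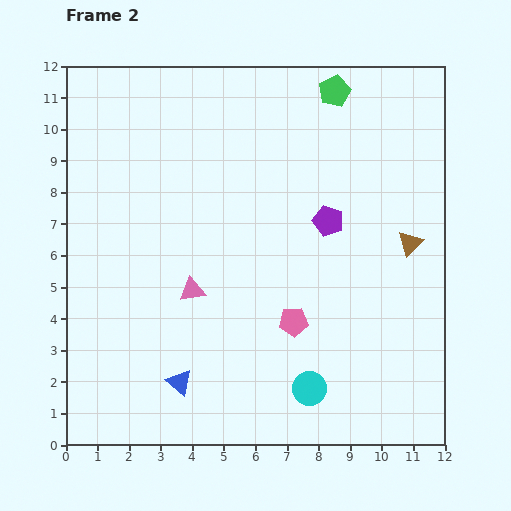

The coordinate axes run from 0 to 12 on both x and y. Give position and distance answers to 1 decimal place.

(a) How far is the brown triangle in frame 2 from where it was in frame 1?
3.8

The brown triangle moved from (9.4, 2.9) to (10.9, 6.4), a distance of √(1.5² + 3.5²) ≈ 3.8.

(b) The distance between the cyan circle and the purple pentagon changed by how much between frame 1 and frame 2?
-2.5

Distance in frame 1: 7.8. Distance in frame 2: 5.3.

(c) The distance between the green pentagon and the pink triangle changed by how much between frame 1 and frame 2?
+1.8

Distance in frame 1: 5.9. Distance in frame 2: 7.7.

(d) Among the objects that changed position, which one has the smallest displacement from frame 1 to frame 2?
the pink pentagon

(moved 1.0)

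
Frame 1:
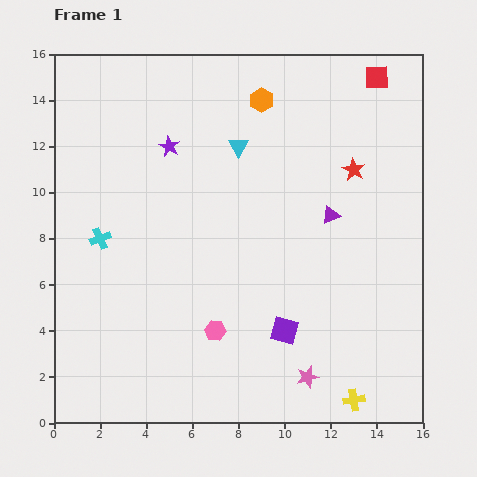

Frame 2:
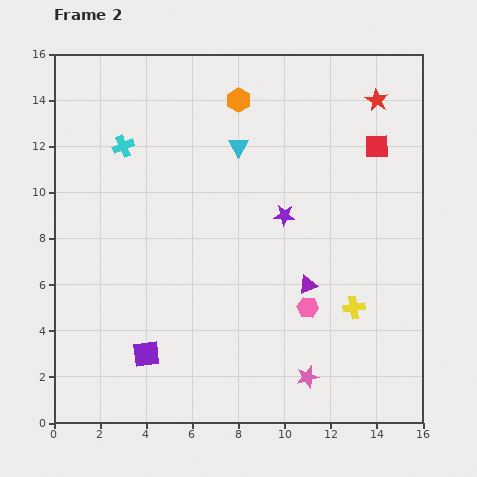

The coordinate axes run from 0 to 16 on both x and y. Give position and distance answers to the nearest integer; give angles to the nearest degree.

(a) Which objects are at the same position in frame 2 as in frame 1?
the pink star, the cyan triangle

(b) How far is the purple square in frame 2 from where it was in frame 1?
6

The purple square moved from (10, 4) to (4, 3), a distance of √(6² + 1²) ≈ 6.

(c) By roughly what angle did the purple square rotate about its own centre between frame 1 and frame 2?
22° counter-clockwise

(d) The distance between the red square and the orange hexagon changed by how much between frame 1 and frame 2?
+1

Distance in frame 1: 5. Distance in frame 2: 6.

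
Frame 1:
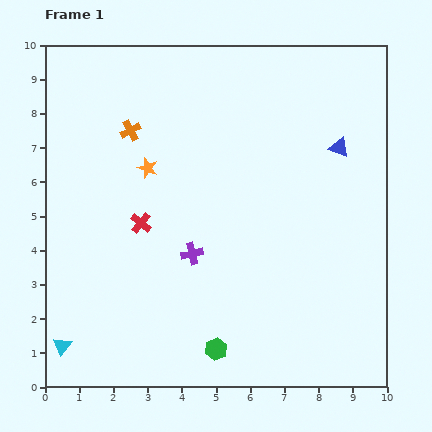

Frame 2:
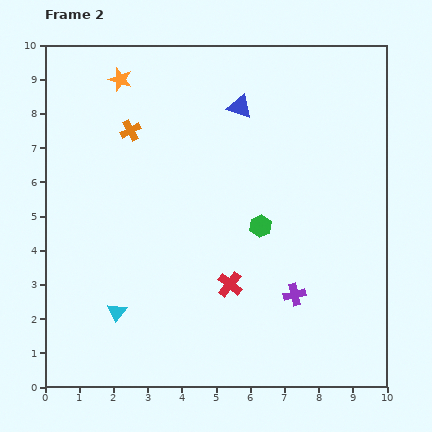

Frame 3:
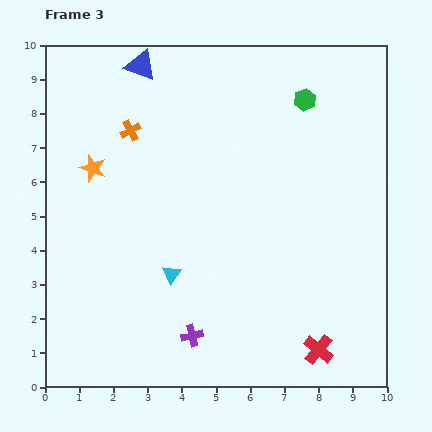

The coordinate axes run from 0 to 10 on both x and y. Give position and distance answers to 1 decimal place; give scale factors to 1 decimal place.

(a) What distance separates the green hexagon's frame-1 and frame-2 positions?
3.8

The green hexagon moved from (5.0, 1.1) to (6.3, 4.7), a distance of √(1.3² + 3.6²) ≈ 3.8.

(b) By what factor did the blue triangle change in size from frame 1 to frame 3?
1.6×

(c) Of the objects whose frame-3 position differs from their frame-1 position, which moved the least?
the orange star

(moved 1.6)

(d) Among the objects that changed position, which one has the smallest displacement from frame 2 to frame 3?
the cyan triangle

(moved 1.9)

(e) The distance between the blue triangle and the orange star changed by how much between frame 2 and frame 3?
-0.3

Distance in frame 2: 3.6. Distance in frame 3: 3.3.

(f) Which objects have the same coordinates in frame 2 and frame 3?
the orange cross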